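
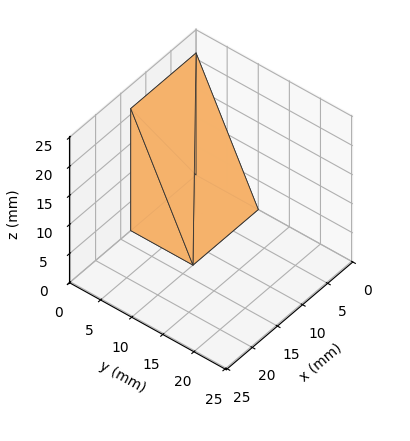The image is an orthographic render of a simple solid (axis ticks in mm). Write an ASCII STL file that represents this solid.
Reading the render: the shape is a wedge (ramp): 13 × 10 mm base, rising to 21 mm along the y=0 edge and sloping linearly to z=0 at y=10 (dimensions read to the nearest mm from the axis ticks). For the STL, each face is triangulated and given an outward normal.

solid part
  facet normal 0.0000 0.0000 -1.0000
    outer loop
      vertex 13.00 10.00 0.00
      vertex 13.00 0.00 0.00
      vertex 0.00 0.00 0.00
    endloop
  endfacet
  facet normal 0.0000 0.0000 -1.0000
    outer loop
      vertex 0.00 10.00 0.00
      vertex 13.00 10.00 0.00
      vertex 0.00 0.00 0.00
    endloop
  endfacet
  facet normal 0.0000 -1.0000 0.0000
    outer loop
      vertex 0.00 0.00 0.00
      vertex 13.00 0.00 0.00
      vertex 13.00 0.00 21.00
    endloop
  endfacet
  facet normal 0.0000 -1.0000 0.0000
    outer loop
      vertex 0.00 0.00 0.00
      vertex 13.00 0.00 21.00
      vertex 0.00 0.00 21.00
    endloop
  endfacet
  facet normal 0.0000 0.9029 0.4299
    outer loop
      vertex 0.00 0.00 21.00
      vertex 13.00 0.00 21.00
      vertex 13.00 10.00 0.00
    endloop
  endfacet
  facet normal 0.0000 0.9029 0.4299
    outer loop
      vertex 0.00 0.00 21.00
      vertex 13.00 10.00 0.00
      vertex 0.00 10.00 0.00
    endloop
  endfacet
  facet normal -1.0000 0.0000 0.0000
    outer loop
      vertex 0.00 0.00 21.00
      vertex 0.00 10.00 0.00
      vertex 0.00 0.00 0.00
    endloop
  endfacet
  facet normal 1.0000 0.0000 0.0000
    outer loop
      vertex 13.00 0.00 0.00
      vertex 13.00 10.00 0.00
      vertex 13.00 0.00 21.00
    endloop
  endfacet
endsolid part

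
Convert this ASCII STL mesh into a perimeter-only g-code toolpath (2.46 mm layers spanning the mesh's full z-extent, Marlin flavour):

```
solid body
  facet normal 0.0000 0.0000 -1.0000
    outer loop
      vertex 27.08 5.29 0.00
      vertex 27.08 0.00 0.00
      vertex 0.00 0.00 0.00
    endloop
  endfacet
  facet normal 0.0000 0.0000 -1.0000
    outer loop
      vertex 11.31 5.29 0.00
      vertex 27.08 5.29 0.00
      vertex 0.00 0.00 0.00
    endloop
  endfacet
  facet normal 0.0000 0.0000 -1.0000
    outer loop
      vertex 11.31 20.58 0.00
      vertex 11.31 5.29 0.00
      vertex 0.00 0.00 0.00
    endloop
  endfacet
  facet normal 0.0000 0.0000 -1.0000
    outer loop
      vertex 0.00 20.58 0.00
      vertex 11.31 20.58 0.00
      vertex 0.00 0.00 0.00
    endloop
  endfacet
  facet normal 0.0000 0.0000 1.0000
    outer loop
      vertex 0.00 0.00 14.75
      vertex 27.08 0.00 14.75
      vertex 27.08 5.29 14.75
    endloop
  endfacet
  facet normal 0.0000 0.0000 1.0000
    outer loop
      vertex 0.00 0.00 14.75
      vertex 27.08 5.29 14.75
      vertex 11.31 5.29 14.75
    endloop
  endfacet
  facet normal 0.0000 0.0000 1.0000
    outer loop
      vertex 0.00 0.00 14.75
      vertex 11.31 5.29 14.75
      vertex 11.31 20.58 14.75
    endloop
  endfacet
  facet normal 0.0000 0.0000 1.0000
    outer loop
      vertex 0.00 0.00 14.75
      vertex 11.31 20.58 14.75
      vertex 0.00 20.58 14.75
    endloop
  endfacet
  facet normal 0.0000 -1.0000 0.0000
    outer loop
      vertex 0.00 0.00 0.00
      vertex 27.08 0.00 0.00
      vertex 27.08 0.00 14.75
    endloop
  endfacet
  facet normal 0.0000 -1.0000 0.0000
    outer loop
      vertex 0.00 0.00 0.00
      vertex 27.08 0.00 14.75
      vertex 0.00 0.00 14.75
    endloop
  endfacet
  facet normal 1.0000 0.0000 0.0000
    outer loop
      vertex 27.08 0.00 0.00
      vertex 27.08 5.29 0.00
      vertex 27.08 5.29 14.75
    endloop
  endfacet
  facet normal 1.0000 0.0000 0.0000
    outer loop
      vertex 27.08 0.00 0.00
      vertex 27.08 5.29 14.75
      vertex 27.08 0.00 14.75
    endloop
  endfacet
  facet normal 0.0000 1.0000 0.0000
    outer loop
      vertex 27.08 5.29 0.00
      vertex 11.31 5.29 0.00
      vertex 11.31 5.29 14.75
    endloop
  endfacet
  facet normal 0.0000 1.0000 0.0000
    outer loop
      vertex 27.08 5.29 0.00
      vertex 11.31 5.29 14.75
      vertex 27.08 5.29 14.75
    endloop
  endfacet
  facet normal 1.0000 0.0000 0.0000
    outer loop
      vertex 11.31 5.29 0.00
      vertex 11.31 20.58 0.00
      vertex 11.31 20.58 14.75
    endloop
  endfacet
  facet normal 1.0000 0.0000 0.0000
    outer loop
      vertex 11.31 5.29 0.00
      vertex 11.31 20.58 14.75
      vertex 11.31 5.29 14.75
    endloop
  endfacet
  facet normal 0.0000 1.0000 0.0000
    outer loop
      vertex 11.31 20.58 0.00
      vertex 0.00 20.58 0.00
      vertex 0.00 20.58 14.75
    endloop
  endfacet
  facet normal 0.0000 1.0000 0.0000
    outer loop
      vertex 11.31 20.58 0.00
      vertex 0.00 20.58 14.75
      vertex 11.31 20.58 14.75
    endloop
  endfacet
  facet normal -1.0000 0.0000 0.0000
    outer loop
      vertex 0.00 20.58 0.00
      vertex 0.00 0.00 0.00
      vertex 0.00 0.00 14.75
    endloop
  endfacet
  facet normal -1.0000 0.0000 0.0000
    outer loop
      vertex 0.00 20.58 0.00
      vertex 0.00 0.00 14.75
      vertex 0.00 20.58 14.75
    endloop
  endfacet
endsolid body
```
; perimeter-only toolpath
G21 ; units = mm
G90 ; absolute positioning
G28 ; home
; layer 1
G0 Z2.46
G0 X0.00 Y0.00
G1 X27.08 Y0.00
G1 X27.08 Y5.29
G1 X11.31 Y5.29
G1 X11.31 Y20.58
G1 X0.00 Y20.58
G1 X0.00 Y0.00
; layer 2
G0 Z4.92
G0 X0.00 Y0.00
G1 X27.08 Y0.00
G1 X27.08 Y5.29
G1 X11.31 Y5.29
G1 X11.31 Y20.58
G1 X0.00 Y20.58
G1 X0.00 Y0.00
; layer 3
G0 Z7.38
G0 X0.00 Y0.00
G1 X27.08 Y0.00
G1 X27.08 Y5.29
G1 X11.31 Y5.29
G1 X11.31 Y20.58
G1 X0.00 Y20.58
G1 X0.00 Y0.00
; layer 4
G0 Z9.83
G0 X0.00 Y0.00
G1 X27.08 Y0.00
G1 X27.08 Y5.29
G1 X11.31 Y5.29
G1 X11.31 Y20.58
G1 X0.00 Y20.58
G1 X0.00 Y0.00
; layer 5
G0 Z12.29
G0 X0.00 Y0.00
G1 X27.08 Y0.00
G1 X27.08 Y5.29
G1 X11.31 Y5.29
G1 X11.31 Y20.58
G1 X0.00 Y20.58
G1 X0.00 Y0.00
; layer 6
G0 Z14.75
G0 X0.00 Y0.00
G1 X27.08 Y0.00
G1 X27.08 Y5.29
G1 X11.31 Y5.29
G1 X11.31 Y20.58
G1 X0.00 Y20.58
G1 X0.00 Y0.00
M2 ; end

The solid is an L-shaped prism: outer 27.1 × 20.6 mm, arm thicknesses ≈ 5.29 mm (horizontal) and 11.3 mm (vertical), extruded 14.8 mm in z. Slicing at Δz = 2.46 mm — 6 equal slices spanning the solid's height, so layer i sits at z = i·h/6 — gives 6 non-empty perimeters. Each is a 6-segment closed polygon; G0 lifts to the layer z and rapids to the start vertex, then G1 traces the edges.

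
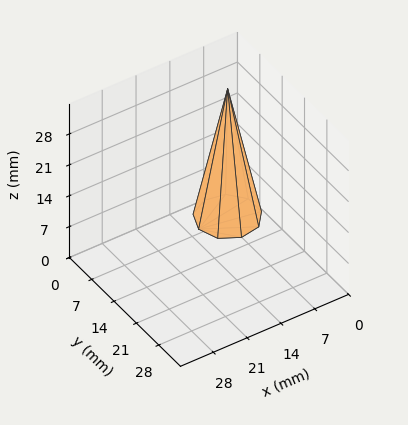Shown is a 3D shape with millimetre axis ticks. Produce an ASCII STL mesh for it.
Reading the render: the shape is a regular 9-sided pyramid, base circumscribed radius ≈ 6 mm, apex at z ≈ 29 mm (dimensions read to the nearest mm from the axis ticks). For the STL, each face is triangulated and given an outward normal.

solid part
  facet normal 0.0000 0.0000 -1.0000
    outer loop
      vertex 7.04 11.91 0.00
      vertex 10.60 9.86 0.00
      vertex 12.00 6.00 0.00
    endloop
  endfacet
  facet normal 0.0000 0.0000 -1.0000
    outer loop
      vertex 3.00 11.20 0.00
      vertex 7.04 11.91 0.00
      vertex 12.00 6.00 0.00
    endloop
  endfacet
  facet normal 0.0000 0.0000 -1.0000
    outer loop
      vertex 0.36 8.05 0.00
      vertex 3.00 11.20 0.00
      vertex 12.00 6.00 0.00
    endloop
  endfacet
  facet normal 0.0000 0.0000 -1.0000
    outer loop
      vertex 0.36 3.95 0.00
      vertex 0.36 8.05 0.00
      vertex 12.00 6.00 0.00
    endloop
  endfacet
  facet normal 0.0000 0.0000 -1.0000
    outer loop
      vertex 3.00 0.80 0.00
      vertex 0.36 3.95 0.00
      vertex 12.00 6.00 0.00
    endloop
  endfacet
  facet normal 0.0000 0.0000 -1.0000
    outer loop
      vertex 7.04 0.09 0.00
      vertex 3.00 0.80 0.00
      vertex 12.00 6.00 0.00
    endloop
  endfacet
  facet normal 0.0000 0.0000 -1.0000
    outer loop
      vertex 10.60 2.14 0.00
      vertex 7.04 0.09 0.00
      vertex 12.00 6.00 0.00
    endloop
  endfacet
  facet normal 0.9228 0.3347 0.1909
    outer loop
      vertex 12.00 6.00 0.00
      vertex 10.60 9.86 0.00
      vertex 6.00 6.00 29.00
    endloop
  endfacet
  facet normal 0.4898 0.8506 0.1909
    outer loop
      vertex 10.60 9.86 0.00
      vertex 7.04 11.91 0.00
      vertex 6.00 6.00 29.00
    endloop
  endfacet
  facet normal -0.1699 0.9668 0.1909
    outer loop
      vertex 7.04 11.91 0.00
      vertex 3.00 11.20 0.00
      vertex 6.00 6.00 29.00
    endloop
  endfacet
  facet normal -0.7523 0.6305 0.1909
    outer loop
      vertex 3.00 11.20 0.00
      vertex 0.36 8.05 0.00
      vertex 6.00 6.00 29.00
    endloop
  endfacet
  facet normal -0.9816 0.0000 0.1909
    outer loop
      vertex 0.36 8.05 0.00
      vertex 0.36 3.95 0.00
      vertex 6.00 6.00 29.00
    endloop
  endfacet
  facet normal -0.7523 -0.6305 0.1909
    outer loop
      vertex 0.36 3.95 0.00
      vertex 3.00 0.80 0.00
      vertex 6.00 6.00 29.00
    endloop
  endfacet
  facet normal -0.1699 -0.9668 0.1909
    outer loop
      vertex 3.00 0.80 0.00
      vertex 7.04 0.09 0.00
      vertex 6.00 6.00 29.00
    endloop
  endfacet
  facet normal 0.4898 -0.8506 0.1909
    outer loop
      vertex 7.04 0.09 0.00
      vertex 10.60 2.14 0.00
      vertex 6.00 6.00 29.00
    endloop
  endfacet
  facet normal 0.9228 -0.3347 0.1909
    outer loop
      vertex 10.60 2.14 0.00
      vertex 12.00 6.00 0.00
      vertex 6.00 6.00 29.00
    endloop
  endfacet
endsolid part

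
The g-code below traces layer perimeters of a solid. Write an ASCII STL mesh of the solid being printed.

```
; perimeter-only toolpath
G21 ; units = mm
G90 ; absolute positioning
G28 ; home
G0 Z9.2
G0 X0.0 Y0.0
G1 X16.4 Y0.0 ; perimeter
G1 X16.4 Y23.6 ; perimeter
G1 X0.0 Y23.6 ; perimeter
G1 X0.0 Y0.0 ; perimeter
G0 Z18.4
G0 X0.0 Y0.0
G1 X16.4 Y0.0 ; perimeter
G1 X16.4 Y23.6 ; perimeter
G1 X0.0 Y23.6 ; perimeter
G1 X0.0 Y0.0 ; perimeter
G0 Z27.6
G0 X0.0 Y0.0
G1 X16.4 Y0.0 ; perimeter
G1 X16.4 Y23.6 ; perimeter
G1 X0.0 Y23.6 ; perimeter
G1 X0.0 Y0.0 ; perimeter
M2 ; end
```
solid part
  facet normal 0.0000 0.0000 -1.0000
    outer loop
      vertex 16.4 23.6 0.0
      vertex 16.4 0.0 0.0
      vertex 0.0 0.0 0.0
    endloop
  endfacet
  facet normal 0.0000 0.0000 -1.0000
    outer loop
      vertex 0.0 23.6 0.0
      vertex 16.4 23.6 0.0
      vertex 0.0 0.0 0.0
    endloop
  endfacet
  facet normal 0.0000 0.0000 1.0000
    outer loop
      vertex 0.0 0.0 27.6
      vertex 16.4 0.0 27.6
      vertex 16.4 23.6 27.6
    endloop
  endfacet
  facet normal 0.0000 0.0000 1.0000
    outer loop
      vertex 0.0 0.0 27.6
      vertex 16.4 23.6 27.6
      vertex 0.0 23.6 27.6
    endloop
  endfacet
  facet normal 0.0000 -1.0000 0.0000
    outer loop
      vertex 0.0 0.0 0.0
      vertex 16.4 0.0 0.0
      vertex 16.4 0.0 27.6
    endloop
  endfacet
  facet normal 0.0000 -1.0000 0.0000
    outer loop
      vertex 0.0 0.0 0.0
      vertex 16.4 0.0 27.6
      vertex 0.0 0.0 27.6
    endloop
  endfacet
  facet normal 0.0000 1.0000 0.0000
    outer loop
      vertex 16.4 23.6 27.6
      vertex 16.4 23.6 0.0
      vertex 0.0 23.6 0.0
    endloop
  endfacet
  facet normal 0.0000 1.0000 0.0000
    outer loop
      vertex 0.0 23.6 27.6
      vertex 16.4 23.6 27.6
      vertex 0.0 23.6 0.0
    endloop
  endfacet
  facet normal -1.0000 0.0000 0.0000
    outer loop
      vertex 0.0 23.6 27.6
      vertex 0.0 23.6 0.0
      vertex 0.0 0.0 0.0
    endloop
  endfacet
  facet normal -1.0000 0.0000 0.0000
    outer loop
      vertex 0.0 0.0 27.6
      vertex 0.0 23.6 27.6
      vertex 0.0 0.0 0.0
    endloop
  endfacet
  facet normal 1.0000 0.0000 0.0000
    outer loop
      vertex 16.4 0.0 0.0
      vertex 16.4 23.6 0.0
      vertex 16.4 23.6 27.6
    endloop
  endfacet
  facet normal 1.0000 0.0000 0.0000
    outer loop
      vertex 16.4 0.0 0.0
      vertex 16.4 23.6 27.6
      vertex 16.4 0.0 27.6
    endloop
  endfacet
endsolid part

The G0 Z moves step by Δz≈9.2 mm. Every layer's G1 loop is the same polygon, so the solid is a straight extrusion of it from z=0 to z≈27.6. Closing with flat bottom and top caps and triangulating gives 12 facets — a rectangular box, roughly 16.4 × 23.6 mm footprint and 27.6 mm tall.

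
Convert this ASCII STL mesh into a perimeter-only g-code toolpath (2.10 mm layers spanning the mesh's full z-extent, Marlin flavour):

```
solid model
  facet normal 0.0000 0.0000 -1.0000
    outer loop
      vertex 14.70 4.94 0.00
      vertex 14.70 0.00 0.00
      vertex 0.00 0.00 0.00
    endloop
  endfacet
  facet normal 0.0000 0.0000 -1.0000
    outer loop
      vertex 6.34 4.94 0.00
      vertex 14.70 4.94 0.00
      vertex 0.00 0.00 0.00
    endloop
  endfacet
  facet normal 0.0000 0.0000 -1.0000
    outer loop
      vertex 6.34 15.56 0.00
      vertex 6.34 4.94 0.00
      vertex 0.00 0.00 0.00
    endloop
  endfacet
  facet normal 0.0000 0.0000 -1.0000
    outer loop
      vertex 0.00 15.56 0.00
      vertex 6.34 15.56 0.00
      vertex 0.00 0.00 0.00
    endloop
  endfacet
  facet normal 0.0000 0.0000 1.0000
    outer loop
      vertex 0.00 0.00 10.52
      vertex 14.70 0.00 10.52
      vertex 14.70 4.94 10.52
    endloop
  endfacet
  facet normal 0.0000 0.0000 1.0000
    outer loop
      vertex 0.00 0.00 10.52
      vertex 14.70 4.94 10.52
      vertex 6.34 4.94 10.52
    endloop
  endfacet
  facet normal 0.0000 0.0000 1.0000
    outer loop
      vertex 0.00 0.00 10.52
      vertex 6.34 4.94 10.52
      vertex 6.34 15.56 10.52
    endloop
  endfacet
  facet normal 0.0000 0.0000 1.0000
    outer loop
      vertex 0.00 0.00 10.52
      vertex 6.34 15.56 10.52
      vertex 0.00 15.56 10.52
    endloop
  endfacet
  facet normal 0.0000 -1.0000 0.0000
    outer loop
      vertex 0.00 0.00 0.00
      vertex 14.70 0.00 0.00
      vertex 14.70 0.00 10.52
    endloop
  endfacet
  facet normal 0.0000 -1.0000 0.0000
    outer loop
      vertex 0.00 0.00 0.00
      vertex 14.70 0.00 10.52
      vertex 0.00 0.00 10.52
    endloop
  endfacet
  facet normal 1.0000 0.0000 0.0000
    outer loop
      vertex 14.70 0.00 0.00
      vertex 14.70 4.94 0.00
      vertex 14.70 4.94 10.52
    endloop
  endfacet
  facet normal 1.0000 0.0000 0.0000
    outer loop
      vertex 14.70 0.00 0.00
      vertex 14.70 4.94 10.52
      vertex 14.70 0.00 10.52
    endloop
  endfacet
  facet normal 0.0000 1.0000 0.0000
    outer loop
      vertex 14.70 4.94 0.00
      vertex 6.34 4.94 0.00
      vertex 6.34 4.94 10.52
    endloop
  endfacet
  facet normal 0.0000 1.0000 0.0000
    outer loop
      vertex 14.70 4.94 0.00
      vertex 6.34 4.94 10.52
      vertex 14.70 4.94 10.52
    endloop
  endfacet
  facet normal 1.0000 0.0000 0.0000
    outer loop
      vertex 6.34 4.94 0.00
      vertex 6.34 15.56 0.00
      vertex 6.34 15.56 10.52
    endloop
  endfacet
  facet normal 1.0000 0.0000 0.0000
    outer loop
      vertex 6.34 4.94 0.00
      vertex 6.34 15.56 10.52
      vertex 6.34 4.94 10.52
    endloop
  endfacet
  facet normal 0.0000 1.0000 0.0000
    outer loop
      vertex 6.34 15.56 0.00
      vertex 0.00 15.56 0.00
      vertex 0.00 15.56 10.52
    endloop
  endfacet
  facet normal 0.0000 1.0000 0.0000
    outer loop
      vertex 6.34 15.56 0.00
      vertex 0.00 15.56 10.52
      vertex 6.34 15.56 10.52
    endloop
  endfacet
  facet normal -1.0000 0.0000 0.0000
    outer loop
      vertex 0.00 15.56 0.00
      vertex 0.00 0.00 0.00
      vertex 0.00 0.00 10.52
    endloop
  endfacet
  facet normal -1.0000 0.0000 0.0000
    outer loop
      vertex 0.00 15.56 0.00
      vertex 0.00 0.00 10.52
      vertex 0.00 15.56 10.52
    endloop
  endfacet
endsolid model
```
; perimeter-only toolpath
G21 ; units = mm
G90 ; absolute positioning
G28 ; home
; layer 1
G0 Z2.10
G0 X0.00 Y0.00
G1 X14.70 Y0.00
G1 X14.70 Y4.94
G1 X6.34 Y4.94
G1 X6.34 Y15.56
G1 X0.00 Y15.56
G1 X0.00 Y0.00
; layer 2
G0 Z4.21
G0 X0.00 Y0.00
G1 X14.70 Y0.00
G1 X14.70 Y4.94
G1 X6.34 Y4.94
G1 X6.34 Y15.56
G1 X0.00 Y15.56
G1 X0.00 Y0.00
; layer 3
G0 Z6.31
G0 X0.00 Y0.00
G1 X14.70 Y0.00
G1 X14.70 Y4.94
G1 X6.34 Y4.94
G1 X6.34 Y15.56
G1 X0.00 Y15.56
G1 X0.00 Y0.00
; layer 4
G0 Z8.42
G0 X0.00 Y0.00
G1 X14.70 Y0.00
G1 X14.70 Y4.94
G1 X6.34 Y4.94
G1 X6.34 Y15.56
G1 X0.00 Y15.56
G1 X0.00 Y0.00
; layer 5
G0 Z10.52
G0 X0.00 Y0.00
G1 X14.70 Y0.00
G1 X14.70 Y4.94
G1 X6.34 Y4.94
G1 X6.34 Y15.56
G1 X0.00 Y15.56
G1 X0.00 Y0.00
M2 ; end

The solid is an L-shaped prism: outer 14.7 × 15.6 mm, arm thicknesses ≈ 4.94 mm (horizontal) and 6.34 mm (vertical), extruded 10.5 mm in z. Slicing at Δz = 2.10 mm — 5 equal slices spanning the solid's height, so layer i sits at z = i·h/5 — gives 5 non-empty perimeters. Each is a 6-segment closed polygon; G0 lifts to the layer z and rapids to the start vertex, then G1 traces the edges.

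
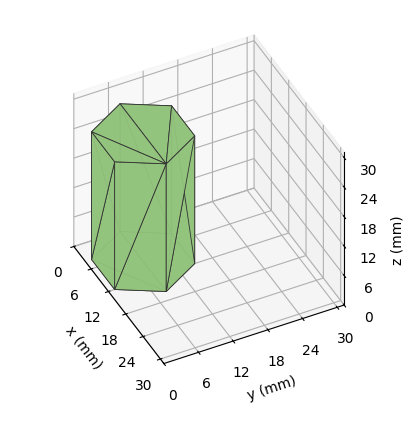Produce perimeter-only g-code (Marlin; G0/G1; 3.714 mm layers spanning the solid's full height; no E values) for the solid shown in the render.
Reading the render: the shape is a regular 6-sided prism (a cylinder approximated with 6 flat sides), circumscribed radius ≈ 8 mm, height ≈ 26 mm (dimensions read to the nearest mm from the axis ticks). For the g-code, the solid's height is divided into equal slices at the stated Δz and each level perimeter traced with G1 moves after a G0 lift.

; perimeter-only toolpath
G21 ; units = mm
G90 ; absolute positioning
G28 ; home
; layer 1
G0 Z3.714
G0 X16.000 Y8.000
G1 X12.000 Y14.928
G1 X4.000 Y14.928
G1 X0.000 Y8.000
G1 X4.000 Y1.072
G1 X12.000 Y1.072
G1 X16.000 Y8.000
; layer 2
G0 Z7.429
G0 X16.000 Y8.000
G1 X12.000 Y14.928
G1 X4.000 Y14.928
G1 X0.000 Y8.000
G1 X4.000 Y1.072
G1 X12.000 Y1.072
G1 X16.000 Y8.000
; layer 3
G0 Z11.143
G0 X16.000 Y8.000
G1 X12.000 Y14.928
G1 X4.000 Y14.928
G1 X0.000 Y8.000
G1 X4.000 Y1.072
G1 X12.000 Y1.072
G1 X16.000 Y8.000
; layer 4
G0 Z14.857
G0 X16.000 Y8.000
G1 X12.000 Y14.928
G1 X4.000 Y14.928
G1 X0.000 Y8.000
G1 X4.000 Y1.072
G1 X12.000 Y1.072
G1 X16.000 Y8.000
; layer 5
G0 Z18.571
G0 X16.000 Y8.000
G1 X12.000 Y14.928
G1 X4.000 Y14.928
G1 X0.000 Y8.000
G1 X4.000 Y1.072
G1 X12.000 Y1.072
G1 X16.000 Y8.000
; layer 6
G0 Z22.286
G0 X16.000 Y8.000
G1 X12.000 Y14.928
G1 X4.000 Y14.928
G1 X0.000 Y8.000
G1 X4.000 Y1.072
G1 X12.000 Y1.072
G1 X16.000 Y8.000
; layer 7
G0 Z26.000
G0 X16.000 Y8.000
G1 X12.000 Y14.928
G1 X4.000 Y14.928
G1 X0.000 Y8.000
G1 X4.000 Y1.072
G1 X12.000 Y1.072
G1 X16.000 Y8.000
M2 ; end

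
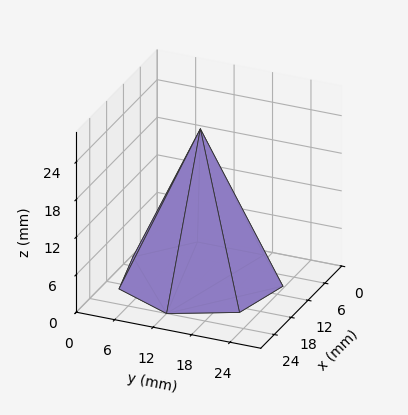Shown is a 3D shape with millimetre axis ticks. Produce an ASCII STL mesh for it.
Reading the render: the shape is a regular 7-sided pyramid, base circumscribed radius ≈ 12 mm, apex at z ≈ 24 mm (dimensions read to the nearest mm from the axis ticks). For the STL, each face is triangulated and given an outward normal.

solid part
  facet normal 0.0000 0.0000 -1.0000
    outer loop
      vertex 9.3 23.7 0.0
      vertex 19.5 21.4 0.0
      vertex 24.0 12.0 0.0
    endloop
  endfacet
  facet normal 0.0000 0.0000 -1.0000
    outer loop
      vertex 1.2 17.2 0.0
      vertex 9.3 23.7 0.0
      vertex 24.0 12.0 0.0
    endloop
  endfacet
  facet normal 0.0000 0.0000 -1.0000
    outer loop
      vertex 1.2 6.8 0.0
      vertex 1.2 17.2 0.0
      vertex 24.0 12.0 0.0
    endloop
  endfacet
  facet normal 0.0000 0.0000 -1.0000
    outer loop
      vertex 9.3 0.3 0.0
      vertex 1.2 6.8 0.0
      vertex 24.0 12.0 0.0
    endloop
  endfacet
  facet normal 0.0000 0.0000 -1.0000
    outer loop
      vertex 19.5 2.6 0.0
      vertex 9.3 0.3 0.0
      vertex 24.0 12.0 0.0
    endloop
  endfacet
  facet normal 0.8222 0.3936 0.4111
    outer loop
      vertex 24.0 12.0 0.0
      vertex 19.5 21.4 0.0
      vertex 12.0 12.0 24.0
    endloop
  endfacet
  facet normal 0.2005 0.8893 0.4110
    outer loop
      vertex 19.5 21.4 0.0
      vertex 9.3 23.7 0.0
      vertex 12.0 12.0 24.0
    endloop
  endfacet
  facet normal -0.5706 0.7111 0.4108
    outer loop
      vertex 9.3 23.7 0.0
      vertex 1.2 17.2 0.0
      vertex 12.0 12.0 24.0
    endloop
  endfacet
  facet normal -0.9119 0.0000 0.4104
    outer loop
      vertex 1.2 17.2 0.0
      vertex 1.2 6.8 0.0
      vertex 12.0 12.0 24.0
    endloop
  endfacet
  facet normal -0.5706 -0.7111 0.4108
    outer loop
      vertex 1.2 6.8 0.0
      vertex 9.3 0.3 0.0
      vertex 12.0 12.0 24.0
    endloop
  endfacet
  facet normal 0.2005 -0.8893 0.4110
    outer loop
      vertex 9.3 0.3 0.0
      vertex 19.5 2.6 0.0
      vertex 12.0 12.0 24.0
    endloop
  endfacet
  facet normal 0.8222 -0.3936 0.4111
    outer loop
      vertex 19.5 2.6 0.0
      vertex 24.0 12.0 0.0
      vertex 12.0 12.0 24.0
    endloop
  endfacet
endsolid part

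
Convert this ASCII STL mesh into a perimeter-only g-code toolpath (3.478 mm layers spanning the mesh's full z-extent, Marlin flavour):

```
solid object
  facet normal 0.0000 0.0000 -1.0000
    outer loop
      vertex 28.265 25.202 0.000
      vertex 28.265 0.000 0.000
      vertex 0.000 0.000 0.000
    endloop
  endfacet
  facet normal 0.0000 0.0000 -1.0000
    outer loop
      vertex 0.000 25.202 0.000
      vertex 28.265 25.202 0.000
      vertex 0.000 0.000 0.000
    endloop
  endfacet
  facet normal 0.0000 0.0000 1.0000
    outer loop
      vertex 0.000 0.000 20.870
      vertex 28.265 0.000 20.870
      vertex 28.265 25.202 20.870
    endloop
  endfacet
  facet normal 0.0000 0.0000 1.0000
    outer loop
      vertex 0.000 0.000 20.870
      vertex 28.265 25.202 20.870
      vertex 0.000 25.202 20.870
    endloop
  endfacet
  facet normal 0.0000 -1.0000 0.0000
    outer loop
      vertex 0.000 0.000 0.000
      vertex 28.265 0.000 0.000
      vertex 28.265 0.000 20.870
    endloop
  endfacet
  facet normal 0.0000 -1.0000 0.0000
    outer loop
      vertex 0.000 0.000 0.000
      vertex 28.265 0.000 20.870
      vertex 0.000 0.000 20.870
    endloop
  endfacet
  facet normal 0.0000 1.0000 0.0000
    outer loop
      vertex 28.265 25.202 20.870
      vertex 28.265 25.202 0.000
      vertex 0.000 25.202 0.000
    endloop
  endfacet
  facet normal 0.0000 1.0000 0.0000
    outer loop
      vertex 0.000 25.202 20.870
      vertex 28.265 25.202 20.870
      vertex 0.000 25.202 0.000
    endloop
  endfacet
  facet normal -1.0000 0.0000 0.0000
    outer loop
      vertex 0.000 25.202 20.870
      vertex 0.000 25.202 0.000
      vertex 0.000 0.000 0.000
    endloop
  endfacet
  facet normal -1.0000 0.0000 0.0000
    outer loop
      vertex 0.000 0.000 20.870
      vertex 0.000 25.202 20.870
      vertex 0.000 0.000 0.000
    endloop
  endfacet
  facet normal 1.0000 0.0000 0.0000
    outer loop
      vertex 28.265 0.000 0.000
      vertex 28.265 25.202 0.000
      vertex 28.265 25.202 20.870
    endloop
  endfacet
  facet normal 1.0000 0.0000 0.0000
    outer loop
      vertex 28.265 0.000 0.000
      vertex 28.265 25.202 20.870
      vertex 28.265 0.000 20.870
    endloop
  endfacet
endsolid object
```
; perimeter-only toolpath
G21 ; units = mm
G90 ; absolute positioning
G28 ; home
; layer 1
G0 Z3.478
G0 X0.000 Y0.000
G1 X28.265 Y0.000
G1 X28.265 Y25.202
G1 X0.000 Y25.202
G1 X0.000 Y0.000
; layer 2
G0 Z6.957
G0 X0.000 Y0.000
G1 X28.265 Y0.000
G1 X28.265 Y25.202
G1 X0.000 Y25.202
G1 X0.000 Y0.000
; layer 3
G0 Z10.435
G0 X0.000 Y0.000
G1 X28.265 Y0.000
G1 X28.265 Y25.202
G1 X0.000 Y25.202
G1 X0.000 Y0.000
; layer 4
G0 Z13.913
G0 X0.000 Y0.000
G1 X28.265 Y0.000
G1 X28.265 Y25.202
G1 X0.000 Y25.202
G1 X0.000 Y0.000
; layer 5
G0 Z17.392
G0 X0.000 Y0.000
G1 X28.265 Y0.000
G1 X28.265 Y25.202
G1 X0.000 Y25.202
G1 X0.000 Y0.000
; layer 6
G0 Z20.870
G0 X0.000 Y0.000
G1 X28.265 Y0.000
G1 X28.265 Y25.202
G1 X0.000 Y25.202
G1 X0.000 Y0.000
M2 ; end

The solid is a rectangular box, roughly 28.3 × 25.2 mm footprint and 20.9 mm tall. Slicing at Δz = 3.478 mm — 6 equal slices spanning the solid's height, so layer i sits at z = i·h/6 — gives 6 non-empty perimeters. Each is a 4-segment closed polygon; G0 lifts to the layer z and rapids to the start vertex, then G1 traces the edges.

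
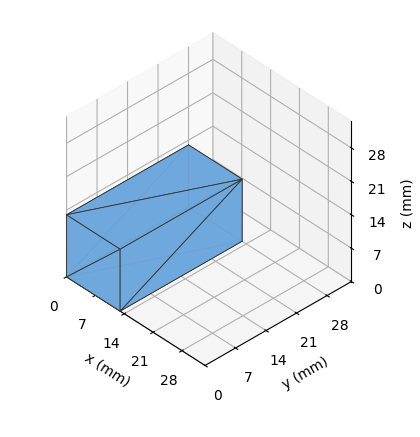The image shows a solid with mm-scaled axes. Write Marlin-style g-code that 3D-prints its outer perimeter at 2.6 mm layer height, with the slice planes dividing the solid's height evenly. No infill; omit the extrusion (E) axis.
Reading the render: the shape is a rectangular box, roughly 13 × 28 mm footprint and 13 mm tall (dimensions read to the nearest mm from the axis ticks). For the g-code, the solid's height is divided into equal slices at the stated Δz and each level perimeter traced with G1 moves after a G0 lift.

; perimeter-only toolpath
G21 ; units = mm
G90 ; absolute positioning
G28 ; home
; layer 1
G0 Z2.6
G0 X0.0 Y0.0
G1 X13.0 Y0.0
G1 X13.0 Y28.0
G1 X0.0 Y28.0
G1 X0.0 Y0.0
; layer 2
G0 Z5.2
G0 X0.0 Y0.0
G1 X13.0 Y0.0
G1 X13.0 Y28.0
G1 X0.0 Y28.0
G1 X0.0 Y0.0
; layer 3
G0 Z7.8
G0 X0.0 Y0.0
G1 X13.0 Y0.0
G1 X13.0 Y28.0
G1 X0.0 Y28.0
G1 X0.0 Y0.0
; layer 4
G0 Z10.4
G0 X0.0 Y0.0
G1 X13.0 Y0.0
G1 X13.0 Y28.0
G1 X0.0 Y28.0
G1 X0.0 Y0.0
; layer 5
G0 Z13.0
G0 X0.0 Y0.0
G1 X13.0 Y0.0
G1 X13.0 Y28.0
G1 X0.0 Y28.0
G1 X0.0 Y0.0
M2 ; end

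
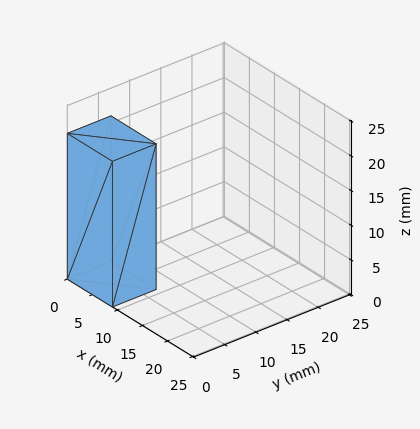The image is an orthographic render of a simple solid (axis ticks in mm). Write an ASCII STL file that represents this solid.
Reading the render: the shape is a rectangular box, roughly 9 × 7 mm footprint and 21 mm tall (dimensions read to the nearest mm from the axis ticks). For the STL, each face is triangulated and given an outward normal.

solid part
  facet normal 0.0000 0.0000 -1.0000
    outer loop
      vertex 9.0 7.0 0.0
      vertex 9.0 0.0 0.0
      vertex 0.0 0.0 0.0
    endloop
  endfacet
  facet normal 0.0000 0.0000 -1.0000
    outer loop
      vertex 0.0 7.0 0.0
      vertex 9.0 7.0 0.0
      vertex 0.0 0.0 0.0
    endloop
  endfacet
  facet normal 0.0000 0.0000 1.0000
    outer loop
      vertex 0.0 0.0 21.0
      vertex 9.0 0.0 21.0
      vertex 9.0 7.0 21.0
    endloop
  endfacet
  facet normal 0.0000 0.0000 1.0000
    outer loop
      vertex 0.0 0.0 21.0
      vertex 9.0 7.0 21.0
      vertex 0.0 7.0 21.0
    endloop
  endfacet
  facet normal 0.0000 -1.0000 0.0000
    outer loop
      vertex 0.0 0.0 0.0
      vertex 9.0 0.0 0.0
      vertex 9.0 0.0 21.0
    endloop
  endfacet
  facet normal 0.0000 -1.0000 0.0000
    outer loop
      vertex 0.0 0.0 0.0
      vertex 9.0 0.0 21.0
      vertex 0.0 0.0 21.0
    endloop
  endfacet
  facet normal 0.0000 1.0000 0.0000
    outer loop
      vertex 9.0 7.0 21.0
      vertex 9.0 7.0 0.0
      vertex 0.0 7.0 0.0
    endloop
  endfacet
  facet normal 0.0000 1.0000 0.0000
    outer loop
      vertex 0.0 7.0 21.0
      vertex 9.0 7.0 21.0
      vertex 0.0 7.0 0.0
    endloop
  endfacet
  facet normal -1.0000 0.0000 0.0000
    outer loop
      vertex 0.0 7.0 21.0
      vertex 0.0 7.0 0.0
      vertex 0.0 0.0 0.0
    endloop
  endfacet
  facet normal -1.0000 0.0000 0.0000
    outer loop
      vertex 0.0 0.0 21.0
      vertex 0.0 7.0 21.0
      vertex 0.0 0.0 0.0
    endloop
  endfacet
  facet normal 1.0000 0.0000 0.0000
    outer loop
      vertex 9.0 0.0 0.0
      vertex 9.0 7.0 0.0
      vertex 9.0 7.0 21.0
    endloop
  endfacet
  facet normal 1.0000 0.0000 0.0000
    outer loop
      vertex 9.0 0.0 0.0
      vertex 9.0 7.0 21.0
      vertex 9.0 0.0 21.0
    endloop
  endfacet
endsolid part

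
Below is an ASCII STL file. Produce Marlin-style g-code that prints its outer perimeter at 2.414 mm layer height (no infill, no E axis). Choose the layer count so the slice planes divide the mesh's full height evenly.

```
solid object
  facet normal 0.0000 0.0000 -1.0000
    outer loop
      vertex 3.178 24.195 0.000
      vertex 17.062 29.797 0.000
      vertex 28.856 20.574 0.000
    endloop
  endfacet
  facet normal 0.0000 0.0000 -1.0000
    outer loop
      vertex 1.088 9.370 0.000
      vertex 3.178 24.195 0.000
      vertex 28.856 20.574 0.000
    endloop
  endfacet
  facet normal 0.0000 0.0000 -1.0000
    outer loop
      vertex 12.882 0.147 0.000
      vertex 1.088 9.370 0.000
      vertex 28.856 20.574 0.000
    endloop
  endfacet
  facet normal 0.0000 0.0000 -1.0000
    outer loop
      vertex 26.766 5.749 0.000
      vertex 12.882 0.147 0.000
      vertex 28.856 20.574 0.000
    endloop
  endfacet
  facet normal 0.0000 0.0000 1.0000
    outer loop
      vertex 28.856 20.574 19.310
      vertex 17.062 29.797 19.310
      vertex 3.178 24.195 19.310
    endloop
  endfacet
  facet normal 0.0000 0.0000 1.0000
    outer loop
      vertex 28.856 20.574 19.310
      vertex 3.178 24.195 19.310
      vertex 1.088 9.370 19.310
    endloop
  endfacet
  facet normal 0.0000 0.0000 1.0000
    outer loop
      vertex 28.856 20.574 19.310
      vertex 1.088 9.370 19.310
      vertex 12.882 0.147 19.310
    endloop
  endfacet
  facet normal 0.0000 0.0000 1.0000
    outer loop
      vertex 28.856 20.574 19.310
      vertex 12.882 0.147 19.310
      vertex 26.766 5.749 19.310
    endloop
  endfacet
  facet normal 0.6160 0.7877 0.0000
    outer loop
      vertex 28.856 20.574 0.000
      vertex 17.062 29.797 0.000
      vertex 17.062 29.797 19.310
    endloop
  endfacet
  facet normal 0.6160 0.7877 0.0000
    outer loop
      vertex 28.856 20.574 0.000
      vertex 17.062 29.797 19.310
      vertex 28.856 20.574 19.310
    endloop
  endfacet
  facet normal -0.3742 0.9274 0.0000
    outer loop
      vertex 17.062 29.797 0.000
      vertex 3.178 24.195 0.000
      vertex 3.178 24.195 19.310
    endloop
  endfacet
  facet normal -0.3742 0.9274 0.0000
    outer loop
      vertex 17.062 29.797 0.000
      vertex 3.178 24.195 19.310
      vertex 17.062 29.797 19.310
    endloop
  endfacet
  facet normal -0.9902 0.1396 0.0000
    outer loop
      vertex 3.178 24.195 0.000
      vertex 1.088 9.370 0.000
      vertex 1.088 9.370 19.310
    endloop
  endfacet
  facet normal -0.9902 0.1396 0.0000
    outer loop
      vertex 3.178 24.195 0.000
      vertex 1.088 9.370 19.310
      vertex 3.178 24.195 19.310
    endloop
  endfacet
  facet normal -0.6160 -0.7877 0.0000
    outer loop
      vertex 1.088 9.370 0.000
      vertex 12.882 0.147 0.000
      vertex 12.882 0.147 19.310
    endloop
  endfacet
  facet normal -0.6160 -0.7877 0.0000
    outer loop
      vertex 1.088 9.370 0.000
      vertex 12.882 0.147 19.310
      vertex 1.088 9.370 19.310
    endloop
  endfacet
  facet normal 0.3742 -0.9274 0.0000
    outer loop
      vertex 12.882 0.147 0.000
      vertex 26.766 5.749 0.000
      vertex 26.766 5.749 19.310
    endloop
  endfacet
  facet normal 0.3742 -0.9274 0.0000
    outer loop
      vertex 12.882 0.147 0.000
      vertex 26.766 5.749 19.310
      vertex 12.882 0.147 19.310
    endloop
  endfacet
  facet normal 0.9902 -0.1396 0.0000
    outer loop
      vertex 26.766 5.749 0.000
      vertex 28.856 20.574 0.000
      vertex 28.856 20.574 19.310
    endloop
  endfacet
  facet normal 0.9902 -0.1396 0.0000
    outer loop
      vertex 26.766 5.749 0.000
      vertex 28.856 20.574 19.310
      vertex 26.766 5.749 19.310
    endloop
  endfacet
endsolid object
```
; perimeter-only toolpath
G21 ; units = mm
G90 ; absolute positioning
G28 ; home
; layer 1
G0 Z2.414
G0 X28.856 Y20.574
G1 X17.062 Y29.797
G1 X3.178 Y24.195
G1 X1.088 Y9.370
G1 X12.882 Y0.147
G1 X26.766 Y5.749
G1 X28.856 Y20.574
; layer 2
G0 Z4.827
G0 X28.856 Y20.574
G1 X17.062 Y29.797
G1 X3.178 Y24.195
G1 X1.088 Y9.370
G1 X12.882 Y0.147
G1 X26.766 Y5.749
G1 X28.856 Y20.574
; layer 3
G0 Z7.241
G0 X28.856 Y20.574
G1 X17.062 Y29.797
G1 X3.178 Y24.195
G1 X1.088 Y9.370
G1 X12.882 Y0.147
G1 X26.766 Y5.749
G1 X28.856 Y20.574
; layer 4
G0 Z9.655
G0 X28.856 Y20.574
G1 X17.062 Y29.797
G1 X3.178 Y24.195
G1 X1.088 Y9.370
G1 X12.882 Y0.147
G1 X26.766 Y5.749
G1 X28.856 Y20.574
; layer 5
G0 Z12.069
G0 X28.856 Y20.574
G1 X17.062 Y29.797
G1 X3.178 Y24.195
G1 X1.088 Y9.370
G1 X12.882 Y0.147
G1 X26.766 Y5.749
G1 X28.856 Y20.574
; layer 6
G0 Z14.482
G0 X28.856 Y20.574
G1 X17.062 Y29.797
G1 X3.178 Y24.195
G1 X1.088 Y9.370
G1 X12.882 Y0.147
G1 X26.766 Y5.749
G1 X28.856 Y20.574
; layer 7
G0 Z16.896
G0 X28.856 Y20.574
G1 X17.062 Y29.797
G1 X3.178 Y24.195
G1 X1.088 Y9.370
G1 X12.882 Y0.147
G1 X26.766 Y5.749
G1 X28.856 Y20.574
; layer 8
G0 Z19.310
G0 X28.856 Y20.574
G1 X17.062 Y29.797
G1 X3.178 Y24.195
G1 X1.088 Y9.370
G1 X12.882 Y0.147
G1 X26.766 Y5.749
G1 X28.856 Y20.574
M2 ; end

The solid is a regular 6-sided prism (a cylinder approximated with 6 flat sides), circumscribed radius ≈ 15 mm, height ≈ 19.3 mm. Slicing at Δz = 2.414 mm — 8 equal slices spanning the solid's height, so layer i sits at z = i·h/8 — gives 8 non-empty perimeters. Each is a 6-segment closed polygon; G0 lifts to the layer z and rapids to the start vertex, then G1 traces the edges.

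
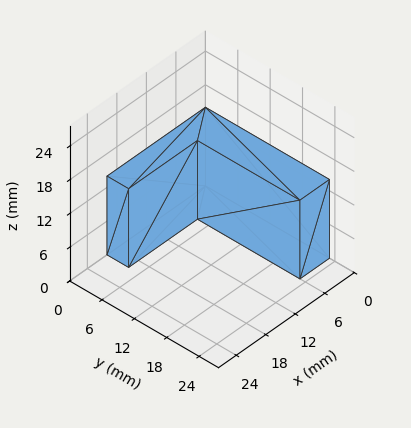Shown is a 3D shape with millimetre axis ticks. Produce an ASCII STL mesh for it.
Reading the render: the shape is an L-shaped prism: outer 20 × 23 mm, arm thicknesses ≈ 4 mm (horizontal) and 6 mm (vertical), extruded 14 mm in z (dimensions read to the nearest mm from the axis ticks). For the STL, each face is triangulated and given an outward normal.

solid part
  facet normal 0.0000 0.0000 -1.0000
    outer loop
      vertex 20.00 4.00 0.00
      vertex 20.00 0.00 0.00
      vertex 0.00 0.00 0.00
    endloop
  endfacet
  facet normal 0.0000 0.0000 -1.0000
    outer loop
      vertex 6.00 4.00 0.00
      vertex 20.00 4.00 0.00
      vertex 0.00 0.00 0.00
    endloop
  endfacet
  facet normal 0.0000 0.0000 -1.0000
    outer loop
      vertex 6.00 23.00 0.00
      vertex 6.00 4.00 0.00
      vertex 0.00 0.00 0.00
    endloop
  endfacet
  facet normal 0.0000 0.0000 -1.0000
    outer loop
      vertex 0.00 23.00 0.00
      vertex 6.00 23.00 0.00
      vertex 0.00 0.00 0.00
    endloop
  endfacet
  facet normal 0.0000 0.0000 1.0000
    outer loop
      vertex 0.00 0.00 14.00
      vertex 20.00 0.00 14.00
      vertex 20.00 4.00 14.00
    endloop
  endfacet
  facet normal 0.0000 0.0000 1.0000
    outer loop
      vertex 0.00 0.00 14.00
      vertex 20.00 4.00 14.00
      vertex 6.00 4.00 14.00
    endloop
  endfacet
  facet normal 0.0000 0.0000 1.0000
    outer loop
      vertex 0.00 0.00 14.00
      vertex 6.00 4.00 14.00
      vertex 6.00 23.00 14.00
    endloop
  endfacet
  facet normal 0.0000 0.0000 1.0000
    outer loop
      vertex 0.00 0.00 14.00
      vertex 6.00 23.00 14.00
      vertex 0.00 23.00 14.00
    endloop
  endfacet
  facet normal 0.0000 -1.0000 0.0000
    outer loop
      vertex 0.00 0.00 0.00
      vertex 20.00 0.00 0.00
      vertex 20.00 0.00 14.00
    endloop
  endfacet
  facet normal 0.0000 -1.0000 0.0000
    outer loop
      vertex 0.00 0.00 0.00
      vertex 20.00 0.00 14.00
      vertex 0.00 0.00 14.00
    endloop
  endfacet
  facet normal 1.0000 0.0000 0.0000
    outer loop
      vertex 20.00 0.00 0.00
      vertex 20.00 4.00 0.00
      vertex 20.00 4.00 14.00
    endloop
  endfacet
  facet normal 1.0000 0.0000 0.0000
    outer loop
      vertex 20.00 0.00 0.00
      vertex 20.00 4.00 14.00
      vertex 20.00 0.00 14.00
    endloop
  endfacet
  facet normal 0.0000 1.0000 0.0000
    outer loop
      vertex 20.00 4.00 0.00
      vertex 6.00 4.00 0.00
      vertex 6.00 4.00 14.00
    endloop
  endfacet
  facet normal 0.0000 1.0000 0.0000
    outer loop
      vertex 20.00 4.00 0.00
      vertex 6.00 4.00 14.00
      vertex 20.00 4.00 14.00
    endloop
  endfacet
  facet normal 1.0000 0.0000 0.0000
    outer loop
      vertex 6.00 4.00 0.00
      vertex 6.00 23.00 0.00
      vertex 6.00 23.00 14.00
    endloop
  endfacet
  facet normal 1.0000 0.0000 0.0000
    outer loop
      vertex 6.00 4.00 0.00
      vertex 6.00 23.00 14.00
      vertex 6.00 4.00 14.00
    endloop
  endfacet
  facet normal 0.0000 1.0000 0.0000
    outer loop
      vertex 6.00 23.00 0.00
      vertex 0.00 23.00 0.00
      vertex 0.00 23.00 14.00
    endloop
  endfacet
  facet normal 0.0000 1.0000 0.0000
    outer loop
      vertex 6.00 23.00 0.00
      vertex 0.00 23.00 14.00
      vertex 6.00 23.00 14.00
    endloop
  endfacet
  facet normal -1.0000 0.0000 0.0000
    outer loop
      vertex 0.00 23.00 0.00
      vertex 0.00 0.00 0.00
      vertex 0.00 0.00 14.00
    endloop
  endfacet
  facet normal -1.0000 0.0000 0.0000
    outer loop
      vertex 0.00 23.00 0.00
      vertex 0.00 0.00 14.00
      vertex 0.00 23.00 14.00
    endloop
  endfacet
endsolid part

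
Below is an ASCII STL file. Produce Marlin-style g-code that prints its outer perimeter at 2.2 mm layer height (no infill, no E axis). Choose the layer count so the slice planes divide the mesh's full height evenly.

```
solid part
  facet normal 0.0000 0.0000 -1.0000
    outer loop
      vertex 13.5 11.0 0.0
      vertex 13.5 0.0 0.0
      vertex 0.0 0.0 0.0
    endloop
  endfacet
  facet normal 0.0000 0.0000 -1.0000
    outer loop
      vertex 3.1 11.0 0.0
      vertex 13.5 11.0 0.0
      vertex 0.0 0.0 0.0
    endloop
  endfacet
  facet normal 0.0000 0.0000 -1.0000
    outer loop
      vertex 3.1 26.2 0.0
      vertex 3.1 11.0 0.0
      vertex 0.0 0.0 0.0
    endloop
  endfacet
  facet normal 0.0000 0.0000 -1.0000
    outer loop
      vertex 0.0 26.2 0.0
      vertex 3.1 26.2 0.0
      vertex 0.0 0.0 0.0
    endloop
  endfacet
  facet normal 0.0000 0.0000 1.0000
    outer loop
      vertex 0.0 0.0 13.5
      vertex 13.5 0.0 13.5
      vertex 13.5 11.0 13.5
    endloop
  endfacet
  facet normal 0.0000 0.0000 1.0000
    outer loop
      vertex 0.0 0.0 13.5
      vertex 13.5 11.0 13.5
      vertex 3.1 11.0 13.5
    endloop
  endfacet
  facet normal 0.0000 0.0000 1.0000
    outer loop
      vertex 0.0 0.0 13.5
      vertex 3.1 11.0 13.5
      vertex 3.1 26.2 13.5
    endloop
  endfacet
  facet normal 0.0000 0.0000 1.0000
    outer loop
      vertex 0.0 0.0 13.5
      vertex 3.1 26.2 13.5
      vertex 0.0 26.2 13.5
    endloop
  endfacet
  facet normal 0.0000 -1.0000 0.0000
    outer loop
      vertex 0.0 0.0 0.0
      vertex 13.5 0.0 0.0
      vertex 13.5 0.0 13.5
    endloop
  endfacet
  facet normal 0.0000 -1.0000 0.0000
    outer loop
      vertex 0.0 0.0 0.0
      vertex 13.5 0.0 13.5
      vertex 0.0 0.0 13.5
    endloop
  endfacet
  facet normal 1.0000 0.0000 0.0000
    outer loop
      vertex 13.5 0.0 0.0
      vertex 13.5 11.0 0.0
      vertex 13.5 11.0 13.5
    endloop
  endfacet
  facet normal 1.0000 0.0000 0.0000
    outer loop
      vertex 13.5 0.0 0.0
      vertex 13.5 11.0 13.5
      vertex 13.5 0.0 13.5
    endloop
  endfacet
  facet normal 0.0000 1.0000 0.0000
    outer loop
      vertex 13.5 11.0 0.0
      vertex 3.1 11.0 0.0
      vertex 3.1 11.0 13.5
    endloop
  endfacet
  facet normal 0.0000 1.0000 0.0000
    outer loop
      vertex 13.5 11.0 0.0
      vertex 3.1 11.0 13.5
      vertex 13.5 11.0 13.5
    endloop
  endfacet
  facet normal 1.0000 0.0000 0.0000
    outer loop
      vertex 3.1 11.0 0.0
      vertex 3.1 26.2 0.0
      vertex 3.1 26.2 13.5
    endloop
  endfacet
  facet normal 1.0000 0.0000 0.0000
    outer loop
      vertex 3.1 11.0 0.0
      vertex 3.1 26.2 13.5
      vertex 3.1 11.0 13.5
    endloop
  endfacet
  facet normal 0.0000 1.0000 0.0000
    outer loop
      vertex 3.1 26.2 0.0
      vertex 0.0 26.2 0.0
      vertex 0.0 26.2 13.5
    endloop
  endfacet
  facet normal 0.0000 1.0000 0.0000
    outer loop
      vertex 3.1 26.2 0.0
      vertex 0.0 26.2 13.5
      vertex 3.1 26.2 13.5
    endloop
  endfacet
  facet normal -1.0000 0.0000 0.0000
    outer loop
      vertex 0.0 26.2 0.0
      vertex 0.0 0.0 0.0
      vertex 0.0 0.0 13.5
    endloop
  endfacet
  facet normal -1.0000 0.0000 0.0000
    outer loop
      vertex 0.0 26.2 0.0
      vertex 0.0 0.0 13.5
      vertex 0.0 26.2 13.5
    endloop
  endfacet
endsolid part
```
; perimeter-only toolpath
G21 ; units = mm
G90 ; absolute positioning
G28 ; home
; layer 1
G0 Z2.2
G0 X0.0 Y0.0
G1 X13.5 Y0.0
G1 X13.5 Y11.0
G1 X3.1 Y11.0
G1 X3.1 Y26.2
G1 X0.0 Y26.2
G1 X0.0 Y0.0
; layer 2
G0 Z4.5
G0 X0.0 Y0.0
G1 X13.5 Y0.0
G1 X13.5 Y11.0
G1 X3.1 Y11.0
G1 X3.1 Y26.2
G1 X0.0 Y26.2
G1 X0.0 Y0.0
; layer 3
G0 Z6.8
G0 X0.0 Y0.0
G1 X13.5 Y0.0
G1 X13.5 Y11.0
G1 X3.1 Y11.0
G1 X3.1 Y26.2
G1 X0.0 Y26.2
G1 X0.0 Y0.0
; layer 4
G0 Z9.0
G0 X0.0 Y0.0
G1 X13.5 Y0.0
G1 X13.5 Y11.0
G1 X3.1 Y11.0
G1 X3.1 Y26.2
G1 X0.0 Y26.2
G1 X0.0 Y0.0
; layer 5
G0 Z11.2
G0 X0.0 Y0.0
G1 X13.5 Y0.0
G1 X13.5 Y11.0
G1 X3.1 Y11.0
G1 X3.1 Y26.2
G1 X0.0 Y26.2
G1 X0.0 Y0.0
; layer 6
G0 Z13.5
G0 X0.0 Y0.0
G1 X13.5 Y0.0
G1 X13.5 Y11.0
G1 X3.1 Y11.0
G1 X3.1 Y26.2
G1 X0.0 Y26.2
G1 X0.0 Y0.0
M2 ; end

The solid is an L-shaped prism: outer 13.5 × 26.2 mm, arm thicknesses ≈ 11 mm (horizontal) and 3.1 mm (vertical), extruded 13.5 mm in z. Slicing at Δz = 2.2 mm — 6 equal slices spanning the solid's height, so layer i sits at z = i·h/6 — gives 6 non-empty perimeters. Each is a 6-segment closed polygon; G0 lifts to the layer z and rapids to the start vertex, then G1 traces the edges.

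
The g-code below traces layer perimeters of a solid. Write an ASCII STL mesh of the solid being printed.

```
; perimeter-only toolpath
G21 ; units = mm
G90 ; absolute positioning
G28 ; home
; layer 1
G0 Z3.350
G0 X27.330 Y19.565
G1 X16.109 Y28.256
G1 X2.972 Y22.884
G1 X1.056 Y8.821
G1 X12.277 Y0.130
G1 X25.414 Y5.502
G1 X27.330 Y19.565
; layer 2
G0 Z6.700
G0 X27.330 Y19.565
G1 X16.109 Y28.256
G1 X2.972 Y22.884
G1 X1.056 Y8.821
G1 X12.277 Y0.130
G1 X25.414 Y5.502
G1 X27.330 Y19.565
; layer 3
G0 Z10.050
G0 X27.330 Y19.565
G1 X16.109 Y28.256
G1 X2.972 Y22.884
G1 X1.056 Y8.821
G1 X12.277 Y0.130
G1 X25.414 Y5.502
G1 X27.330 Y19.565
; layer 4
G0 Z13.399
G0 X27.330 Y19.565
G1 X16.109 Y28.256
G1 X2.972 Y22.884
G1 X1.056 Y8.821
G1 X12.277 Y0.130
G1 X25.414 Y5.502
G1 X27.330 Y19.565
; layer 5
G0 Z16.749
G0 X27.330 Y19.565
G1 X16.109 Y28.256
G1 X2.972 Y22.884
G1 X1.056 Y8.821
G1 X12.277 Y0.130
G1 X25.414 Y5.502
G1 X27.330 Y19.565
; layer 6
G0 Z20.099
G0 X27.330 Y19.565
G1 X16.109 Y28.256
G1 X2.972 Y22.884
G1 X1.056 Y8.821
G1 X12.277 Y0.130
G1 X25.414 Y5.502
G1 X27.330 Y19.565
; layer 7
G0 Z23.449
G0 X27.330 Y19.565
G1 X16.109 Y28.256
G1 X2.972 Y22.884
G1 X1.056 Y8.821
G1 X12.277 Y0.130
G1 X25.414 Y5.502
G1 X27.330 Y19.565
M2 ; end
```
solid part
  facet normal 0.0000 0.0000 -1.0000
    outer loop
      vertex 2.972 22.884 0.000
      vertex 16.109 28.256 0.000
      vertex 27.330 19.565 0.000
    endloop
  endfacet
  facet normal 0.0000 0.0000 -1.0000
    outer loop
      vertex 1.056 8.821 0.000
      vertex 2.972 22.884 0.000
      vertex 27.330 19.565 0.000
    endloop
  endfacet
  facet normal 0.0000 0.0000 -1.0000
    outer loop
      vertex 12.277 0.130 0.000
      vertex 1.056 8.821 0.000
      vertex 27.330 19.565 0.000
    endloop
  endfacet
  facet normal 0.0000 0.0000 -1.0000
    outer loop
      vertex 25.414 5.502 0.000
      vertex 12.277 0.130 0.000
      vertex 27.330 19.565 0.000
    endloop
  endfacet
  facet normal 0.0000 0.0000 1.0000
    outer loop
      vertex 27.330 19.565 23.449
      vertex 16.109 28.256 23.449
      vertex 2.972 22.884 23.449
    endloop
  endfacet
  facet normal 0.0000 0.0000 1.0000
    outer loop
      vertex 27.330 19.565 23.449
      vertex 2.972 22.884 23.449
      vertex 1.056 8.821 23.449
    endloop
  endfacet
  facet normal 0.0000 0.0000 1.0000
    outer loop
      vertex 27.330 19.565 23.449
      vertex 1.056 8.821 23.449
      vertex 12.277 0.130 23.449
    endloop
  endfacet
  facet normal 0.0000 0.0000 1.0000
    outer loop
      vertex 27.330 19.565 23.449
      vertex 12.277 0.130 23.449
      vertex 25.414 5.502 23.449
    endloop
  endfacet
  facet normal 0.6123 0.7906 0.0000
    outer loop
      vertex 27.330 19.565 0.000
      vertex 16.109 28.256 0.000
      vertex 16.109 28.256 23.449
    endloop
  endfacet
  facet normal 0.6123 0.7906 0.0000
    outer loop
      vertex 27.330 19.565 0.000
      vertex 16.109 28.256 23.449
      vertex 27.330 19.565 23.449
    endloop
  endfacet
  facet normal -0.3785 0.9256 0.0000
    outer loop
      vertex 16.109 28.256 0.000
      vertex 2.972 22.884 0.000
      vertex 2.972 22.884 23.449
    endloop
  endfacet
  facet normal -0.3785 0.9256 0.0000
    outer loop
      vertex 16.109 28.256 0.000
      vertex 2.972 22.884 23.449
      vertex 16.109 28.256 23.449
    endloop
  endfacet
  facet normal -0.9908 0.1350 0.0000
    outer loop
      vertex 2.972 22.884 0.000
      vertex 1.056 8.821 0.000
      vertex 1.056 8.821 23.449
    endloop
  endfacet
  facet normal -0.9908 0.1350 0.0000
    outer loop
      vertex 2.972 22.884 0.000
      vertex 1.056 8.821 23.449
      vertex 2.972 22.884 23.449
    endloop
  endfacet
  facet normal -0.6123 -0.7906 0.0000
    outer loop
      vertex 1.056 8.821 0.000
      vertex 12.277 0.130 0.000
      vertex 12.277 0.130 23.449
    endloop
  endfacet
  facet normal -0.6123 -0.7906 0.0000
    outer loop
      vertex 1.056 8.821 0.000
      vertex 12.277 0.130 23.449
      vertex 1.056 8.821 23.449
    endloop
  endfacet
  facet normal 0.3785 -0.9256 0.0000
    outer loop
      vertex 12.277 0.130 0.000
      vertex 25.414 5.502 0.000
      vertex 25.414 5.502 23.449
    endloop
  endfacet
  facet normal 0.3785 -0.9256 0.0000
    outer loop
      vertex 12.277 0.130 0.000
      vertex 25.414 5.502 23.449
      vertex 12.277 0.130 23.449
    endloop
  endfacet
  facet normal 0.9908 -0.1350 0.0000
    outer loop
      vertex 25.414 5.502 0.000
      vertex 27.330 19.565 0.000
      vertex 27.330 19.565 23.449
    endloop
  endfacet
  facet normal 0.9908 -0.1350 0.0000
    outer loop
      vertex 25.414 5.502 0.000
      vertex 27.330 19.565 23.449
      vertex 25.414 5.502 23.449
    endloop
  endfacet
endsolid part

The G0 Z moves step by Δz≈3.350 mm. Every layer's G1 loop is the same polygon, so the solid is a straight extrusion of it from z=0 to z≈23.4. Closing with flat bottom and top caps and triangulating gives 20 facets — a regular 6-sided prism (a cylinder approximated with 6 flat sides), circumscribed radius ≈ 14.2 mm, height ≈ 23.4 mm.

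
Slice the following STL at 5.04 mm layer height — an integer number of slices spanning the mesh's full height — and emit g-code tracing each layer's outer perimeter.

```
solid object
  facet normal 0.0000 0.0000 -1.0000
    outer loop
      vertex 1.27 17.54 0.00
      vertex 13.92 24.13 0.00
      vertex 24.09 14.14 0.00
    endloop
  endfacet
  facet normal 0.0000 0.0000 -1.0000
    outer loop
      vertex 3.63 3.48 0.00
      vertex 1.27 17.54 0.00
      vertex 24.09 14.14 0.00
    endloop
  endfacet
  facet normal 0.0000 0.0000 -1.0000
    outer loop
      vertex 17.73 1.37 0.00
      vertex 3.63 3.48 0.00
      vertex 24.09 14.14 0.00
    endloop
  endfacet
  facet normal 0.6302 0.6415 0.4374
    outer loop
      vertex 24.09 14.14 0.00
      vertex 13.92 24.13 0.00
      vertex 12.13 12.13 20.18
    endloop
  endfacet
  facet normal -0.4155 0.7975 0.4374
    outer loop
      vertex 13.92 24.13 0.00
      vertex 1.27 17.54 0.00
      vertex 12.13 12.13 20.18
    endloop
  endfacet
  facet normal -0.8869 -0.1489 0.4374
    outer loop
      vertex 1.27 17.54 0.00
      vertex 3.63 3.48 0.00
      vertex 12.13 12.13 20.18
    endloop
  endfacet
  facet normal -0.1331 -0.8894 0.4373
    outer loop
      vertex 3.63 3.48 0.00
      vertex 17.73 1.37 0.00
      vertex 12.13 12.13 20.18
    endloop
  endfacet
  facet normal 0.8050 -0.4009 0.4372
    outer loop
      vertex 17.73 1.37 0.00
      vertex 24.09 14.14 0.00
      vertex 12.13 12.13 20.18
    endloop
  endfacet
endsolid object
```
; perimeter-only toolpath
G21 ; units = mm
G90 ; absolute positioning
G28 ; home
; layer 1
G0 Z5.04
G0 X21.10 Y13.64
G1 X13.47 Y21.13
G1 X3.99 Y16.19
G1 X5.76 Y5.64
G1 X16.33 Y4.06
G1 X21.10 Y13.64
; layer 2
G0 Z10.09
G0 X18.11 Y13.14
G1 X13.03 Y18.13
G1 X6.70 Y14.84
G1 X7.88 Y7.81
G1 X14.93 Y6.75
G1 X18.11 Y13.14
; layer 3
G0 Z15.13
G0 X15.12 Y12.63
G1 X12.58 Y15.13
G1 X9.42 Y13.48
G1 X10.01 Y9.97
G1 X13.53 Y9.44
G1 X15.12 Y12.63
M2 ; end

The solid is a regular 5-sided pyramid, base circumscribed radius ≈ 12.1 mm, apex at z ≈ 20.2 mm. Slicing at Δz = 5.04 mm — 4 equal slices spanning the solid's height, so layer i sits at z = i·h/4 — gives 3 non-empty perimeters. Each is a 5-segment closed polygon; G0 lifts to the layer z and rapids to the start vertex, then G1 traces the edges. The cross-section shrinks linearly with z (the slice at the apex is degenerate and omitted).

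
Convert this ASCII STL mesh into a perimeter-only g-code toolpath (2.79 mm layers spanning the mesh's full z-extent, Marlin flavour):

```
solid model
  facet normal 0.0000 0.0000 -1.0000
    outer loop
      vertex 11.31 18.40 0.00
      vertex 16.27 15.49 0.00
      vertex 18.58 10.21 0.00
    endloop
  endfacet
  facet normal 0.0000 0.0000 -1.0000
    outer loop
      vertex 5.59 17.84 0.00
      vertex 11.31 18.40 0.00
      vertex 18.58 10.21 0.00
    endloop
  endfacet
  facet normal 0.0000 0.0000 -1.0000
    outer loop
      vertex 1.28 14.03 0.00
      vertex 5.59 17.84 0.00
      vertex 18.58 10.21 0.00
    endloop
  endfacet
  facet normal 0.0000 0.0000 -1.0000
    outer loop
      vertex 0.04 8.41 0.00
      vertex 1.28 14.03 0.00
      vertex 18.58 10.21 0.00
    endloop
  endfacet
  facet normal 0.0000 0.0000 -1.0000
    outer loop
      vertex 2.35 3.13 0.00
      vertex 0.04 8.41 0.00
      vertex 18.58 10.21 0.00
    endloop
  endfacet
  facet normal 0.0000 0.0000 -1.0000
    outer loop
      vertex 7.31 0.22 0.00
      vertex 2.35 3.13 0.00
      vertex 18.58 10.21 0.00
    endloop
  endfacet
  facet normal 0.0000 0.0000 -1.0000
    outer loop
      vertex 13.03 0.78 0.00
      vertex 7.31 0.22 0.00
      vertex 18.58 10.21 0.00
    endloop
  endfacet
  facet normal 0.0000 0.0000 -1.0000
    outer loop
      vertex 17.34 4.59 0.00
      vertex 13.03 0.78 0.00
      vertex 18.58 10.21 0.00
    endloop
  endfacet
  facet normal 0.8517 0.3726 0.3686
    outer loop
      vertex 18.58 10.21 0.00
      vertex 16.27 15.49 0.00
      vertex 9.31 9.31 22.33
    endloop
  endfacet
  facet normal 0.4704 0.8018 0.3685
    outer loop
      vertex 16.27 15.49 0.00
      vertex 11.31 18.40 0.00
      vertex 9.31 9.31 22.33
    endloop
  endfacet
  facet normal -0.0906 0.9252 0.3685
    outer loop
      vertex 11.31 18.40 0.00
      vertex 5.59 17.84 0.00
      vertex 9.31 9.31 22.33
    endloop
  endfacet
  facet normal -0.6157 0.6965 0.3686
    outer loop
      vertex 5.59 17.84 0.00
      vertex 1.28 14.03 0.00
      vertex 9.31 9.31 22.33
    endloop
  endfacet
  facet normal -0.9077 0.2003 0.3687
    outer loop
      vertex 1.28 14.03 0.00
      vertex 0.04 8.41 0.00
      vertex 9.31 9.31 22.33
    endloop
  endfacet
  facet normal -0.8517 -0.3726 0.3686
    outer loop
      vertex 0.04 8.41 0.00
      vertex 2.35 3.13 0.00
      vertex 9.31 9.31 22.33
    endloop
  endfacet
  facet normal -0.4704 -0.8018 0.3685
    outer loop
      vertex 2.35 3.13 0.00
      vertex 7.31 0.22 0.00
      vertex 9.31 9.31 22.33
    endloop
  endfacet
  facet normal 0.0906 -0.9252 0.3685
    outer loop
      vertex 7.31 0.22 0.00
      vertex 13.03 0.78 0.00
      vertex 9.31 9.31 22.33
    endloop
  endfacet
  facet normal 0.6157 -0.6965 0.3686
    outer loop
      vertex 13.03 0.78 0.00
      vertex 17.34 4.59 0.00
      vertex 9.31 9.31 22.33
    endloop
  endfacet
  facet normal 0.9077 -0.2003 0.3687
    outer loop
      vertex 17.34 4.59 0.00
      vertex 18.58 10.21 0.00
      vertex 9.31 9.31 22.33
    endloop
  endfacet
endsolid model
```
; perimeter-only toolpath
G21 ; units = mm
G90 ; absolute positioning
G28 ; home
; layer 1
G0 Z2.79
G0 X17.42 Y10.10
G1 X15.40 Y14.72
G1 X11.06 Y17.26
G1 X6.05 Y16.77
G1 X2.28 Y13.44
G1 X1.20 Y8.52
G1 X3.22 Y3.90
G1 X7.56 Y1.36
G1 X12.56 Y1.85
G1 X16.34 Y5.18
G1 X17.42 Y10.10
; layer 2
G0 Z5.58
G0 X16.26 Y9.99
G1 X14.53 Y13.95
G1 X10.81 Y16.13
G1 X6.52 Y15.71
G1 X3.29 Y12.85
G1 X2.36 Y8.63
G1 X4.09 Y4.68
G1 X7.81 Y2.49
G1 X12.10 Y2.91
G1 X15.33 Y5.77
G1 X16.26 Y9.99
; layer 3
G0 Z8.37
G0 X15.10 Y9.87
G1 X13.66 Y13.17
G1 X10.56 Y14.99
G1 X6.98 Y14.64
G1 X4.29 Y12.26
G1 X3.52 Y8.75
G1 X4.96 Y5.45
G1 X8.06 Y3.63
G1 X11.63 Y3.98
G1 X14.33 Y6.36
G1 X15.10 Y9.87
; layer 4
G0 Z11.16
G0 X13.95 Y9.76
G1 X12.79 Y12.40
G1 X10.31 Y13.86
G1 X7.45 Y13.57
G1 X5.29 Y11.67
G1 X4.67 Y8.86
G1 X5.83 Y6.22
G1 X8.31 Y4.77
G1 X11.17 Y5.04
G1 X13.32 Y6.95
G1 X13.95 Y9.76
; layer 5
G0 Z13.96
G0 X12.79 Y9.65
G1 X11.92 Y11.63
G1 X10.06 Y12.72
G1 X7.92 Y12.51
G1 X6.30 Y11.08
G1 X5.83 Y8.97
G1 X6.70 Y6.99
G1 X8.56 Y5.90
G1 X10.71 Y6.11
G1 X12.32 Y7.54
G1 X12.79 Y9.65
; layer 6
G0 Z16.75
G0 X11.63 Y9.54
G1 X11.05 Y10.86
G1 X9.81 Y11.58
G1 X8.38 Y11.44
G1 X7.30 Y10.49
G1 X6.99 Y9.09
G1 X7.57 Y7.76
G1 X8.81 Y7.04
G1 X10.24 Y7.18
G1 X11.32 Y8.13
G1 X11.63 Y9.54
; layer 7
G0 Z19.54
G0 X10.47 Y9.42
G1 X10.18 Y10.08
G1 X9.56 Y10.45
G1 X8.85 Y10.38
G1 X8.31 Y9.90
G1 X8.15 Y9.20
G1 X8.44 Y8.54
G1 X9.06 Y8.17
G1 X9.78 Y8.24
G1 X10.31 Y8.72
G1 X10.47 Y9.42
M2 ; end

The solid is a regular 10-sided pyramid, base circumscribed radius ≈ 9.31 mm, apex at z ≈ 22.3 mm. Slicing at Δz = 2.79 mm — 8 equal slices spanning the solid's height, so layer i sits at z = i·h/8 — gives 7 non-empty perimeters. Each is a 10-segment closed polygon; G0 lifts to the layer z and rapids to the start vertex, then G1 traces the edges. The cross-section shrinks linearly with z (the slice at the apex is degenerate and omitted).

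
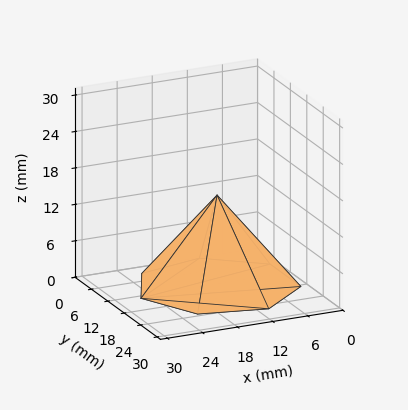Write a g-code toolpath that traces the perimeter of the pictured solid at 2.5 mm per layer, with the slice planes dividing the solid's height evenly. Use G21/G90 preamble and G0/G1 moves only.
Reading the render: the shape is a regular 7-sided pyramid, base circumscribed radius ≈ 13 mm, apex at z ≈ 15 mm (dimensions read to the nearest mm from the axis ticks). For the g-code, the solid's height is divided into equal slices at the stated Δz and each level perimeter traced with G1 moves after a G0 lift.

; perimeter-only toolpath
G21 ; units = mm
G90 ; absolute positioning
G28 ; home
; layer 1
G0 Z2.5
G0 X23.8 Y13.0
G1 X19.8 Y21.5
G1 X10.6 Y23.6
G1 X3.2 Y17.7
G1 X3.2 Y8.3
G1 X10.6 Y2.4
G1 X19.8 Y4.5
G1 X23.8 Y13.0
; layer 2
G0 Z5.0
G0 X21.7 Y13.0
G1 X18.4 Y19.8
G1 X11.1 Y21.5
G1 X5.2 Y16.7
G1 X5.2 Y9.3
G1 X11.1 Y4.5
G1 X18.4 Y6.2
G1 X21.7 Y13.0
; layer 3
G0 Z7.5
G0 X19.5 Y13.0
G1 X17.1 Y18.1
G1 X11.6 Y19.4
G1 X7.2 Y15.8
G1 X7.2 Y10.2
G1 X11.6 Y6.7
G1 X17.1 Y7.9
G1 X19.5 Y13.0
; layer 4
G0 Z10.0
G0 X17.3 Y13.0
G1 X15.7 Y16.4
G1 X12.0 Y17.2
G1 X9.1 Y14.9
G1 X9.1 Y11.1
G1 X12.0 Y8.8
G1 X15.7 Y9.6
G1 X17.3 Y13.0
; layer 5
G0 Z12.5
G0 X15.2 Y13.0
G1 X14.3 Y14.7
G1 X12.5 Y15.1
G1 X11.1 Y13.9
G1 X11.1 Y12.1
G1 X12.5 Y10.9
G1 X14.3 Y11.3
G1 X15.2 Y13.0
M2 ; end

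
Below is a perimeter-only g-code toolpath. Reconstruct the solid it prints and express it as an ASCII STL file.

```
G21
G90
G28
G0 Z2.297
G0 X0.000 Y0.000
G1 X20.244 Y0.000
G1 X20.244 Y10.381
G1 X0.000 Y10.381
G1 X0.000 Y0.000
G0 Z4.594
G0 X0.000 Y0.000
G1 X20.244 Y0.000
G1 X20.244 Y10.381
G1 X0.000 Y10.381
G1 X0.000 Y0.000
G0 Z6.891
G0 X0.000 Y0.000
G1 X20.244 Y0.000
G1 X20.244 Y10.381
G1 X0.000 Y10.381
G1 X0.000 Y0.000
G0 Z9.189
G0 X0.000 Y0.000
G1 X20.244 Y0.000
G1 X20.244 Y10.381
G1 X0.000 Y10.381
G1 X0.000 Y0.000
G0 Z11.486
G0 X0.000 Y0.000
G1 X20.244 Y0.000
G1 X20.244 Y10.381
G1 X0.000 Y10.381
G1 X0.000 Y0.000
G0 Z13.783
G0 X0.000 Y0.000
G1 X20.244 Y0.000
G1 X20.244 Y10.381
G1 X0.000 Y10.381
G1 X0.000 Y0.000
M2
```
solid part
  facet normal 0.0000 0.0000 -1.0000
    outer loop
      vertex 20.244 10.381 0.000
      vertex 20.244 0.000 0.000
      vertex 0.000 0.000 0.000
    endloop
  endfacet
  facet normal 0.0000 0.0000 -1.0000
    outer loop
      vertex 0.000 10.381 0.000
      vertex 20.244 10.381 0.000
      vertex 0.000 0.000 0.000
    endloop
  endfacet
  facet normal 0.0000 0.0000 1.0000
    outer loop
      vertex 0.000 0.000 13.783
      vertex 20.244 0.000 13.783
      vertex 20.244 10.381 13.783
    endloop
  endfacet
  facet normal 0.0000 0.0000 1.0000
    outer loop
      vertex 0.000 0.000 13.783
      vertex 20.244 10.381 13.783
      vertex 0.000 10.381 13.783
    endloop
  endfacet
  facet normal 0.0000 -1.0000 0.0000
    outer loop
      vertex 0.000 0.000 0.000
      vertex 20.244 0.000 0.000
      vertex 20.244 0.000 13.783
    endloop
  endfacet
  facet normal 0.0000 -1.0000 0.0000
    outer loop
      vertex 0.000 0.000 0.000
      vertex 20.244 0.000 13.783
      vertex 0.000 0.000 13.783
    endloop
  endfacet
  facet normal 0.0000 1.0000 0.0000
    outer loop
      vertex 20.244 10.381 13.783
      vertex 20.244 10.381 0.000
      vertex 0.000 10.381 0.000
    endloop
  endfacet
  facet normal 0.0000 1.0000 0.0000
    outer loop
      vertex 0.000 10.381 13.783
      vertex 20.244 10.381 13.783
      vertex 0.000 10.381 0.000
    endloop
  endfacet
  facet normal -1.0000 0.0000 0.0000
    outer loop
      vertex 0.000 10.381 13.783
      vertex 0.000 10.381 0.000
      vertex 0.000 0.000 0.000
    endloop
  endfacet
  facet normal -1.0000 0.0000 0.0000
    outer loop
      vertex 0.000 0.000 13.783
      vertex 0.000 10.381 13.783
      vertex 0.000 0.000 0.000
    endloop
  endfacet
  facet normal 1.0000 0.0000 0.0000
    outer loop
      vertex 20.244 0.000 0.000
      vertex 20.244 10.381 0.000
      vertex 20.244 10.381 13.783
    endloop
  endfacet
  facet normal 1.0000 0.0000 0.0000
    outer loop
      vertex 20.244 0.000 0.000
      vertex 20.244 10.381 13.783
      vertex 20.244 0.000 13.783
    endloop
  endfacet
endsolid part

The G0 Z moves step by Δz≈2.297 mm. Every layer's G1 loop is the same polygon, so the solid is a straight extrusion of it from z=0 to z≈13.8. Closing with flat bottom and top caps and triangulating gives 12 facets — a rectangular box, roughly 20.2 × 10.4 mm footprint and 13.8 mm tall.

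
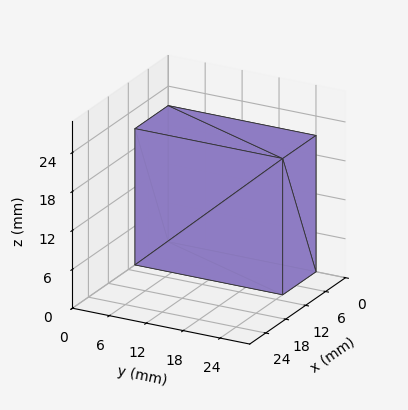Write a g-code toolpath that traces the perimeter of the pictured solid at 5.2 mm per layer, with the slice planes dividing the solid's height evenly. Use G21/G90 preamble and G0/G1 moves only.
Reading the render: the shape is a rectangular box, roughly 10 × 24 mm footprint and 21 mm tall (dimensions read to the nearest mm from the axis ticks). For the g-code, the solid's height is divided into equal slices at the stated Δz and each level perimeter traced with G1 moves after a G0 lift.

; perimeter-only toolpath
G21 ; units = mm
G90 ; absolute positioning
G28 ; home
; layer 1
G0 Z5.2
G0 X0.0 Y0.0
G1 X10.0 Y0.0
G1 X10.0 Y24.0
G1 X0.0 Y24.0
G1 X0.0 Y0.0
; layer 2
G0 Z10.5
G0 X0.0 Y0.0
G1 X10.0 Y0.0
G1 X10.0 Y24.0
G1 X0.0 Y24.0
G1 X0.0 Y0.0
; layer 3
G0 Z15.8
G0 X0.0 Y0.0
G1 X10.0 Y0.0
G1 X10.0 Y24.0
G1 X0.0 Y24.0
G1 X0.0 Y0.0
; layer 4
G0 Z21.0
G0 X0.0 Y0.0
G1 X10.0 Y0.0
G1 X10.0 Y24.0
G1 X0.0 Y24.0
G1 X0.0 Y0.0
M2 ; end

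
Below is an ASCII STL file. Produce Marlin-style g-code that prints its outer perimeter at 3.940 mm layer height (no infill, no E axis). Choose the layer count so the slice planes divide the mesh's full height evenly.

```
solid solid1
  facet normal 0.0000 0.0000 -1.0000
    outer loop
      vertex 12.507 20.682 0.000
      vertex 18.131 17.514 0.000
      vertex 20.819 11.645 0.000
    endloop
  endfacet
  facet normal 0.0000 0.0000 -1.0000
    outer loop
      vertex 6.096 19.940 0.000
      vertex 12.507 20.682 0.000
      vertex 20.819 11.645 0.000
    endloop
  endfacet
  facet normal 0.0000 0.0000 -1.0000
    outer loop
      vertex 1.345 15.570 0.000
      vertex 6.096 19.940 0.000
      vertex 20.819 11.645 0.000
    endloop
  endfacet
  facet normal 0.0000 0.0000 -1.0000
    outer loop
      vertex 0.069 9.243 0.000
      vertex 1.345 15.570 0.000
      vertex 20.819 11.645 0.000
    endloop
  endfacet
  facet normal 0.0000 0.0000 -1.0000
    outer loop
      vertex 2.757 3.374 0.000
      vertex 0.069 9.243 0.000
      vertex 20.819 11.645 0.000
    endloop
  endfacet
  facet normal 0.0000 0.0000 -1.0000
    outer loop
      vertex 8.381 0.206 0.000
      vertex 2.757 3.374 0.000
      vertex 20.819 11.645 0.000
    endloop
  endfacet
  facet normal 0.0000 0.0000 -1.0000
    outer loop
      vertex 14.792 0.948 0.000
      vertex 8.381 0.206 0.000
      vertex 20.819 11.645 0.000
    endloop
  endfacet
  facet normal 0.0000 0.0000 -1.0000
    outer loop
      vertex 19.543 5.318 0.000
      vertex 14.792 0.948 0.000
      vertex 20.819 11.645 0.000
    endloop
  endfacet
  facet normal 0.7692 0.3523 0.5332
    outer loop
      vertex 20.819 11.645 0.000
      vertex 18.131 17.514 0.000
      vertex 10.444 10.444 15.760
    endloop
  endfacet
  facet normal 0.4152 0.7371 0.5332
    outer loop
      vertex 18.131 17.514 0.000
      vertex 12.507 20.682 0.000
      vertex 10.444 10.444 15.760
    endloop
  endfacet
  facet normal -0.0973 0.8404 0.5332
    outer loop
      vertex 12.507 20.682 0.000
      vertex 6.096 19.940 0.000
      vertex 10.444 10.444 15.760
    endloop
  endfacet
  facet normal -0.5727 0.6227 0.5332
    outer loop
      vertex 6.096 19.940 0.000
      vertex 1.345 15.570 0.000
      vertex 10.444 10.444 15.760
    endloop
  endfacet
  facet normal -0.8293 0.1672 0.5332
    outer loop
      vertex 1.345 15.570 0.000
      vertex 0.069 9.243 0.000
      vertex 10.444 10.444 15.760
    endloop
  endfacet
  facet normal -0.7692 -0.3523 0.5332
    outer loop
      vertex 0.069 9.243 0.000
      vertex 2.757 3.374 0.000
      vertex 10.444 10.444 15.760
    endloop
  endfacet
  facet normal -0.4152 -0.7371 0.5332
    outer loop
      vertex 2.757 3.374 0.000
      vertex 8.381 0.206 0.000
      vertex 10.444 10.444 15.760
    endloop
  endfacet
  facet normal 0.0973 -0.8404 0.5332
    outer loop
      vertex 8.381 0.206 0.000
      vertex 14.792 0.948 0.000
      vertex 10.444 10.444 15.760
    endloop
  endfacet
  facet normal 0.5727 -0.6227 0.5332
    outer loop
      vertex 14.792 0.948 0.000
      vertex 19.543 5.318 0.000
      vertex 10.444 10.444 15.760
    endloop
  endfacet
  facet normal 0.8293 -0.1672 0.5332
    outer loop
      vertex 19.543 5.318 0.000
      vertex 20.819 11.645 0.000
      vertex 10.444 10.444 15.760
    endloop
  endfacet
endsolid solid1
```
; perimeter-only toolpath
G21 ; units = mm
G90 ; absolute positioning
G28 ; home
; layer 1
G0 Z3.940
G0 X18.225 Y11.345
G1 X16.209 Y15.747
G1 X11.991 Y18.122
G1 X7.183 Y17.566
G1 X3.620 Y14.289
G1 X2.663 Y9.543
G1 X4.679 Y5.142
G1 X8.897 Y2.766
G1 X13.705 Y3.322
G1 X17.268 Y6.599
G1 X18.225 Y11.345
; layer 2
G0 Z7.880
G0 X15.631 Y11.044
G1 X14.288 Y13.979
G1 X11.476 Y15.563
G1 X8.270 Y15.192
G1 X5.895 Y13.007
G1 X5.257 Y9.844
G1 X6.601 Y6.909
G1 X9.413 Y5.325
G1 X12.618 Y5.696
G1 X14.994 Y7.881
G1 X15.631 Y11.044
; layer 3
G0 Z11.820
G0 X13.038 Y10.744
G1 X12.366 Y12.212
G1 X10.960 Y13.003
G1 X9.357 Y12.818
G1 X8.169 Y11.726
G1 X7.850 Y10.144
G1 X8.522 Y8.677
G1 X9.928 Y7.885
G1 X11.531 Y8.070
G1 X12.719 Y9.162
G1 X13.038 Y10.744
M2 ; end

The solid is a regular 10-sided pyramid, base circumscribed radius ≈ 10.4 mm, apex at z ≈ 15.8 mm. Slicing at Δz = 3.940 mm — 4 equal slices spanning the solid's height, so layer i sits at z = i·h/4 — gives 3 non-empty perimeters. Each is a 10-segment closed polygon; G0 lifts to the layer z and rapids to the start vertex, then G1 traces the edges. The cross-section shrinks linearly with z (the slice at the apex is degenerate and omitted).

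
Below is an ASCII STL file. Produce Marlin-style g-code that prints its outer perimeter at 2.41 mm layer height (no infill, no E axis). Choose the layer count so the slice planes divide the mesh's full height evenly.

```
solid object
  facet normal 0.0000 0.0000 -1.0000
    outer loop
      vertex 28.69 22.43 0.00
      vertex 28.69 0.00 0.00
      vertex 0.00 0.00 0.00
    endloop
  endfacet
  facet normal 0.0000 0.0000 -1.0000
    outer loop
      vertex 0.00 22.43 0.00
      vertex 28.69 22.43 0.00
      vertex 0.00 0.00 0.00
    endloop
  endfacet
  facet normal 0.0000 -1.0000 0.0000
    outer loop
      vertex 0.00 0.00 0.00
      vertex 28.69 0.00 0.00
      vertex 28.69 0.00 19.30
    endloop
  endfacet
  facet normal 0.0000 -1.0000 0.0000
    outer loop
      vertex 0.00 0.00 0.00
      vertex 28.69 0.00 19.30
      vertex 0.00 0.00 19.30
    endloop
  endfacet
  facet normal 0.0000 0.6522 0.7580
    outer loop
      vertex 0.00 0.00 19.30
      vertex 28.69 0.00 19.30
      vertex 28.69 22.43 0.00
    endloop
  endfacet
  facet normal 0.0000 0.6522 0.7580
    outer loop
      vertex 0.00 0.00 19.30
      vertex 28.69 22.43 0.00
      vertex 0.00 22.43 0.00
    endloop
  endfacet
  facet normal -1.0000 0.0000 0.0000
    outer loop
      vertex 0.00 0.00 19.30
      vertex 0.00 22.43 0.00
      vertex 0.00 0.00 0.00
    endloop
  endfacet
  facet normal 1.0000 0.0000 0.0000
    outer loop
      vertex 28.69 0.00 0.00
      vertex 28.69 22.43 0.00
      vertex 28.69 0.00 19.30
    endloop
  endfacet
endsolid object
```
; perimeter-only toolpath
G21 ; units = mm
G90 ; absolute positioning
G28 ; home
; layer 1
G0 Z2.41
G0 X0.00 Y0.00
G1 X28.69 Y0.00
G1 X28.69 Y19.63
G1 X0.00 Y19.63
G1 X0.00 Y0.00
; layer 2
G0 Z4.83
G0 X0.00 Y0.00
G1 X28.69 Y0.00
G1 X28.69 Y16.82
G1 X0.00 Y16.82
G1 X0.00 Y0.00
; layer 3
G0 Z7.24
G0 X0.00 Y0.00
G1 X28.69 Y0.00
G1 X28.69 Y14.02
G1 X0.00 Y14.02
G1 X0.00 Y0.00
; layer 4
G0 Z9.65
G0 X0.00 Y0.00
G1 X28.69 Y0.00
G1 X28.69 Y11.21
G1 X0.00 Y11.21
G1 X0.00 Y0.00
; layer 5
G0 Z12.06
G0 X0.00 Y0.00
G1 X28.69 Y0.00
G1 X28.69 Y8.41
G1 X0.00 Y8.41
G1 X0.00 Y0.00
; layer 6
G0 Z14.48
G0 X0.00 Y0.00
G1 X28.69 Y0.00
G1 X28.69 Y5.61
G1 X0.00 Y5.61
G1 X0.00 Y0.00
; layer 7
G0 Z16.89
G0 X0.00 Y0.00
G1 X28.69 Y0.00
G1 X28.69 Y2.80
G1 X0.00 Y2.80
G1 X0.00 Y0.00
M2 ; end

The solid is a wedge (ramp): 28.7 × 22.4 mm base, rising to 19.3 mm along the y=0 edge and sloping linearly to z=0 at y=22.4. Slicing at Δz = 2.41 mm — 8 equal slices spanning the solid's height, so layer i sits at z = i·h/8 — gives 7 non-empty perimeters. Each is a 4-segment closed polygon; G0 lifts to the layer z and rapids to the start vertex, then G1 traces the edges. The cross-section shrinks linearly with z (the slice at the apex is degenerate and omitted).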